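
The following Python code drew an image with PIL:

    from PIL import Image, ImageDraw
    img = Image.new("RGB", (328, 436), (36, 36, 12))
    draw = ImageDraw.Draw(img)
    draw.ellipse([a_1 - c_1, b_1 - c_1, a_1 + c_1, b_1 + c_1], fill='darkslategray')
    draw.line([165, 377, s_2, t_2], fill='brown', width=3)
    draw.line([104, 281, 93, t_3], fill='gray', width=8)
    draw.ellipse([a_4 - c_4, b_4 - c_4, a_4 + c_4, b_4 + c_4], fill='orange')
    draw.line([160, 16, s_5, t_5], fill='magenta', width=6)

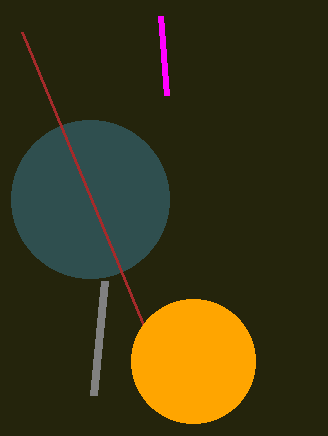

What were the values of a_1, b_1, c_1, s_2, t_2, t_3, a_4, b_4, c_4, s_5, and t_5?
a_1 = 90
b_1 = 199
c_1 = 79
s_2 = 22
t_2 = 32
t_3 = 395
a_4 = 193
b_4 = 361
c_4 = 62
s_5 = 166
t_5 = 95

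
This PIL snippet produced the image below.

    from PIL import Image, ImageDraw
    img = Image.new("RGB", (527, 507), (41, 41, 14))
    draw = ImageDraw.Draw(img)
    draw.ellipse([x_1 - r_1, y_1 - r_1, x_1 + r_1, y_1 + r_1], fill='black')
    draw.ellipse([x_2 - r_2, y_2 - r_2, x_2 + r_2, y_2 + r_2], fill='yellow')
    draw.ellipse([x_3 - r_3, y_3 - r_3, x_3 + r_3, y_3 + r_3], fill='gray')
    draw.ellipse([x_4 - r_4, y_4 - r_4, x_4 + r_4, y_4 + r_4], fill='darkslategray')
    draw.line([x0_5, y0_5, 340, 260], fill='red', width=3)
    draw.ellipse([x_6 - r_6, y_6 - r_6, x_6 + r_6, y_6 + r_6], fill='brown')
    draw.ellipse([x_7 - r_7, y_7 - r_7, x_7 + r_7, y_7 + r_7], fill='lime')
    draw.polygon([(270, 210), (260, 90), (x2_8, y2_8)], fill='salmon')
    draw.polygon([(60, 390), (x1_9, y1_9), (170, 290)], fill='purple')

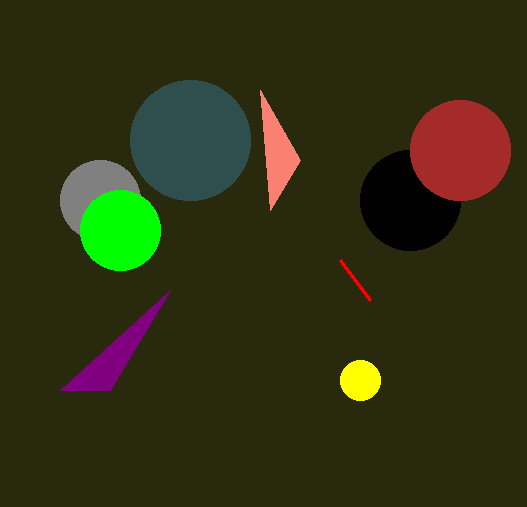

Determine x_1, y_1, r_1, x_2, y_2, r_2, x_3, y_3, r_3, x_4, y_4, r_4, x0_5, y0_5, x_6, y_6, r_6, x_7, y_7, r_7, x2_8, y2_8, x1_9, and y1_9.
x_1 = 410
y_1 = 200
r_1 = 50
x_2 = 360
y_2 = 380
r_2 = 20
x_3 = 100
y_3 = 200
r_3 = 40
x_4 = 190
y_4 = 140
r_4 = 60
x0_5 = 370
y0_5 = 300
x_6 = 460
y_6 = 150
r_6 = 50
x_7 = 120
y_7 = 230
r_7 = 40
x2_8 = 300
y2_8 = 160
x1_9 = 110
y1_9 = 390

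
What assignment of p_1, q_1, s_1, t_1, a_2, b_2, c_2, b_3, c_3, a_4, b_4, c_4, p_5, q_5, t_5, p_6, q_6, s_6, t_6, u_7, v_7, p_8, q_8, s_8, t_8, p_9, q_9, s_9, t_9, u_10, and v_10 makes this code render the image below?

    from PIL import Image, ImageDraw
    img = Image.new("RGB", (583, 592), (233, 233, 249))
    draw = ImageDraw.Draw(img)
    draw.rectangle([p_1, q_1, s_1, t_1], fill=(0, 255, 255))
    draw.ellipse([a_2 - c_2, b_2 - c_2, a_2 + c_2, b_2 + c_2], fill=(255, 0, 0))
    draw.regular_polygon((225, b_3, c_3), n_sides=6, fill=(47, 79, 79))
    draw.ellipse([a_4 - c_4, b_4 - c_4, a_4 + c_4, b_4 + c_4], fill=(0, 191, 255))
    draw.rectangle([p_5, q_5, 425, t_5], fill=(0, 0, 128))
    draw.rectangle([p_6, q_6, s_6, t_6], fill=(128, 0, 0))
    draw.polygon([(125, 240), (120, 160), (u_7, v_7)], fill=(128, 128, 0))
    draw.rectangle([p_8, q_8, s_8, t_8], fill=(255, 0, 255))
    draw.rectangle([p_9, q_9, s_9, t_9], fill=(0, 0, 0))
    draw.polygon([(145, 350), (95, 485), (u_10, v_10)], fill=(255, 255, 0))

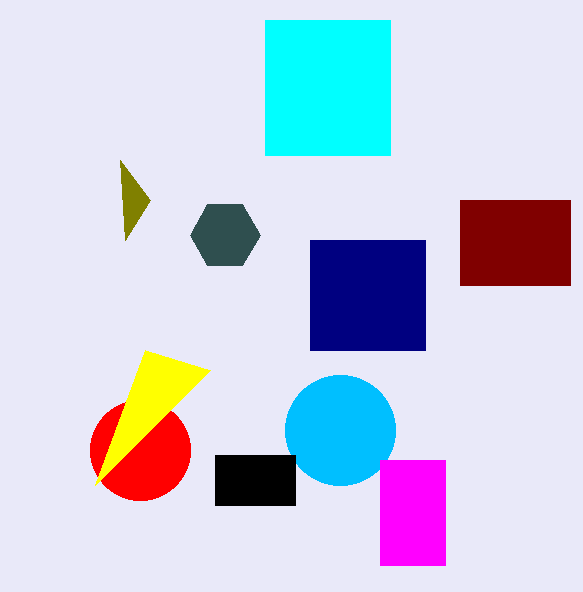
p_1 = 265, q_1 = 20, s_1 = 390, t_1 = 155, a_2 = 140, b_2 = 450, c_2 = 50, b_3 = 235, c_3 = 35, a_4 = 340, b_4 = 430, c_4 = 55, p_5 = 310, q_5 = 240, t_5 = 350, p_6 = 460, q_6 = 200, s_6 = 570, t_6 = 285, u_7 = 150, v_7 = 200, p_8 = 380, q_8 = 460, s_8 = 445, t_8 = 565, p_9 = 215, q_9 = 455, s_9 = 295, t_9 = 505, u_10 = 210, v_10 = 370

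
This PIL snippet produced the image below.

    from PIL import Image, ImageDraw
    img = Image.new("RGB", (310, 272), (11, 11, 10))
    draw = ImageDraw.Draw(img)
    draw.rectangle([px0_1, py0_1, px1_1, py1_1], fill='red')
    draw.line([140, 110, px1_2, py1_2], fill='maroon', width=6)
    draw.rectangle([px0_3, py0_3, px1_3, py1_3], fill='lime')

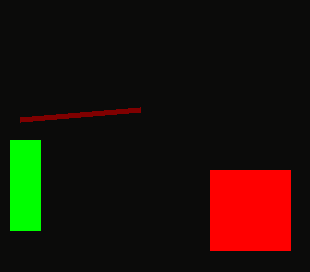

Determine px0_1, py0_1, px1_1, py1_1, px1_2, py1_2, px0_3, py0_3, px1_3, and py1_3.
px0_1 = 210
py0_1 = 170
px1_1 = 290
py1_1 = 250
px1_2 = 20
py1_2 = 120
px0_3 = 10
py0_3 = 140
px1_3 = 40
py1_3 = 230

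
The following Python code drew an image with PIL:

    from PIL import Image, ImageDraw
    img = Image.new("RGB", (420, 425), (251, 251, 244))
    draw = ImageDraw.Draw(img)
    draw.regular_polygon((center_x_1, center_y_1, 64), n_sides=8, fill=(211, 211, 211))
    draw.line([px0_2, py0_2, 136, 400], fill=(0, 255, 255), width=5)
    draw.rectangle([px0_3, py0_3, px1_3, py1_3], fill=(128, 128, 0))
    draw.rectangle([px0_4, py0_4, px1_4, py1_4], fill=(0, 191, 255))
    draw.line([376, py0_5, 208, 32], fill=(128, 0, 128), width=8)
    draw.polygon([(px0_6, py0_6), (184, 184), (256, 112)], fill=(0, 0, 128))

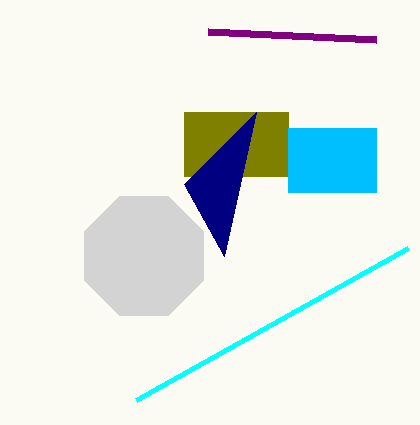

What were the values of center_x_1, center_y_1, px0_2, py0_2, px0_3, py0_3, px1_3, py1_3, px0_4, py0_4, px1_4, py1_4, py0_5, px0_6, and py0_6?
center_x_1 = 144
center_y_1 = 256
px0_2 = 408
py0_2 = 248
px0_3 = 184
py0_3 = 112
px1_3 = 288
py1_3 = 176
px0_4 = 288
py0_4 = 128
px1_4 = 376
py1_4 = 192
py0_5 = 40
px0_6 = 224
py0_6 = 256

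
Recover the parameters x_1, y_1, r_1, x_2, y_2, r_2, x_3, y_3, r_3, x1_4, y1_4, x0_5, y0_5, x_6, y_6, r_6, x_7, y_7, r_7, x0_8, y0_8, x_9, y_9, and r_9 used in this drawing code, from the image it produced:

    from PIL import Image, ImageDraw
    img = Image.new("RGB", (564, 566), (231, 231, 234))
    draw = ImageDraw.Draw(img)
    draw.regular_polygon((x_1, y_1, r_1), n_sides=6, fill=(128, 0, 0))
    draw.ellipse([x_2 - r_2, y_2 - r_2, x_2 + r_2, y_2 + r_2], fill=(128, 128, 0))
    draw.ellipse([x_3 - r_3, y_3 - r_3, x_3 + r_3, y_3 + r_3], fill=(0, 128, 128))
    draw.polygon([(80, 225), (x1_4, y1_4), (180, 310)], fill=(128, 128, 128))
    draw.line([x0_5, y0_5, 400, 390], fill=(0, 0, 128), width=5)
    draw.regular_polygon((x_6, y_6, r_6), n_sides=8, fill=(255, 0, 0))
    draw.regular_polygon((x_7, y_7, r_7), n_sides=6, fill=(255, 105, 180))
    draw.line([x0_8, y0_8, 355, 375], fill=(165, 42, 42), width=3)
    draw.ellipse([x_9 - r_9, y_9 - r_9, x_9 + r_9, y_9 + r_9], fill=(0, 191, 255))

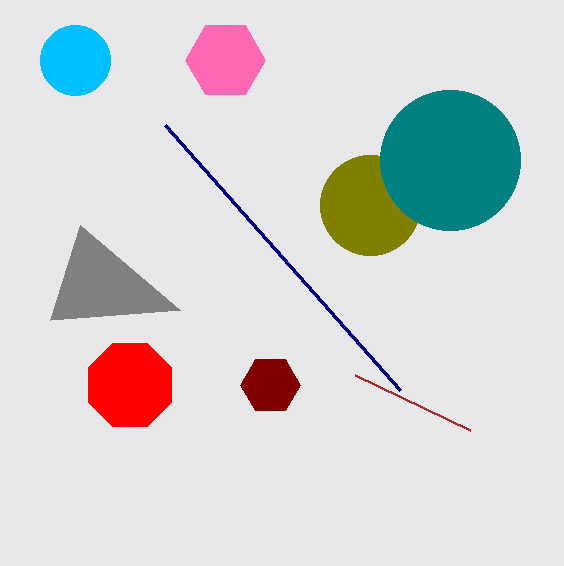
x_1 = 270
y_1 = 385
r_1 = 30
x_2 = 370
y_2 = 205
r_2 = 50
x_3 = 450
y_3 = 160
r_3 = 70
x1_4 = 50
y1_4 = 320
x0_5 = 165
y0_5 = 125
x_6 = 130
y_6 = 385
r_6 = 45
x_7 = 225
y_7 = 60
r_7 = 40
x0_8 = 470
y0_8 = 430
x_9 = 75
y_9 = 60
r_9 = 35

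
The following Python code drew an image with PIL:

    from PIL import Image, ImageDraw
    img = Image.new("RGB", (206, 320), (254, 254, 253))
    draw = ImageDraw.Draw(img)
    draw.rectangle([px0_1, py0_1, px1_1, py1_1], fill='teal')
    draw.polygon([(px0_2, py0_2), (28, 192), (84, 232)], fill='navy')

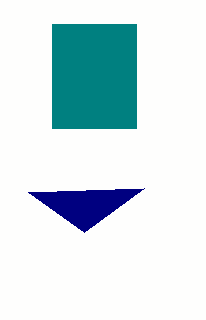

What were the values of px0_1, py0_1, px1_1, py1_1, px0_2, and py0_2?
px0_1 = 52; py0_1 = 24; px1_1 = 136; py1_1 = 128; px0_2 = 144; py0_2 = 188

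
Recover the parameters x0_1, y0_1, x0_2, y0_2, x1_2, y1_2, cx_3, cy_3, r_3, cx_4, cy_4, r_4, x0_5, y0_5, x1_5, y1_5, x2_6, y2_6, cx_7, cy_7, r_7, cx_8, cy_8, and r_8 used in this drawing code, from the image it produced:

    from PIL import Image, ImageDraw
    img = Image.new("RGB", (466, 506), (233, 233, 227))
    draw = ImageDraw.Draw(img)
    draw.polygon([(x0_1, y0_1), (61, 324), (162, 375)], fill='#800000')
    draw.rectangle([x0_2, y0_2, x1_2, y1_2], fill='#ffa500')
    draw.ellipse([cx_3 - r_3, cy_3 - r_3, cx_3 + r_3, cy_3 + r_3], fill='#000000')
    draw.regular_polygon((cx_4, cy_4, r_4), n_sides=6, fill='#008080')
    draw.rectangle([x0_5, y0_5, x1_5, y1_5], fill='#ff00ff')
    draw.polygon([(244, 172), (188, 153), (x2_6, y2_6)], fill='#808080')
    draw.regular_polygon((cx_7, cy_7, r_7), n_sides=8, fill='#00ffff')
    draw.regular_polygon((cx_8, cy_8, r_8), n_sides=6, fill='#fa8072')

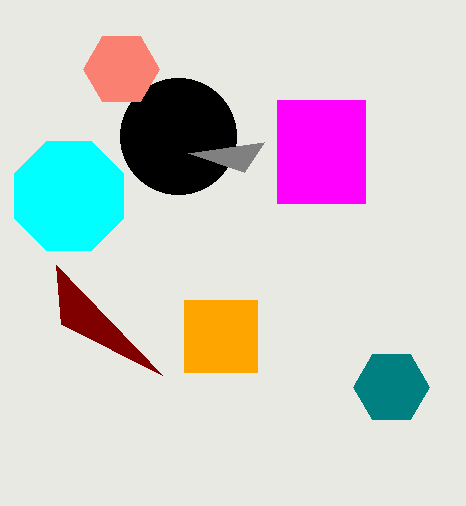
x0_1 = 56; y0_1 = 265; x0_2 = 184; y0_2 = 300; x1_2 = 257; y1_2 = 372; cx_3 = 178; cy_3 = 136; r_3 = 58; cx_4 = 391; cy_4 = 387; r_4 = 38; x0_5 = 277; y0_5 = 100; x1_5 = 365; y1_5 = 203; x2_6 = 264; y2_6 = 142; cx_7 = 69; cy_7 = 196; r_7 = 59; cx_8 = 121; cy_8 = 69; r_8 = 38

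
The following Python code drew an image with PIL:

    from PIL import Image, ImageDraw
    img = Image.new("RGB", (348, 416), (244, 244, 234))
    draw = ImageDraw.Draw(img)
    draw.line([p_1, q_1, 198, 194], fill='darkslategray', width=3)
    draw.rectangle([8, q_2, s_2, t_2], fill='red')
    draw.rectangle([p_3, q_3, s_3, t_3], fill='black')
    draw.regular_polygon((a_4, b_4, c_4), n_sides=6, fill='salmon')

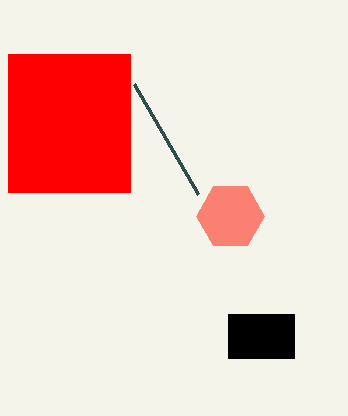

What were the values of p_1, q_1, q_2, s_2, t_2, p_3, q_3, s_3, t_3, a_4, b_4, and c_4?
p_1 = 134
q_1 = 84
q_2 = 54
s_2 = 130
t_2 = 192
p_3 = 228
q_3 = 314
s_3 = 294
t_3 = 358
a_4 = 230
b_4 = 216
c_4 = 34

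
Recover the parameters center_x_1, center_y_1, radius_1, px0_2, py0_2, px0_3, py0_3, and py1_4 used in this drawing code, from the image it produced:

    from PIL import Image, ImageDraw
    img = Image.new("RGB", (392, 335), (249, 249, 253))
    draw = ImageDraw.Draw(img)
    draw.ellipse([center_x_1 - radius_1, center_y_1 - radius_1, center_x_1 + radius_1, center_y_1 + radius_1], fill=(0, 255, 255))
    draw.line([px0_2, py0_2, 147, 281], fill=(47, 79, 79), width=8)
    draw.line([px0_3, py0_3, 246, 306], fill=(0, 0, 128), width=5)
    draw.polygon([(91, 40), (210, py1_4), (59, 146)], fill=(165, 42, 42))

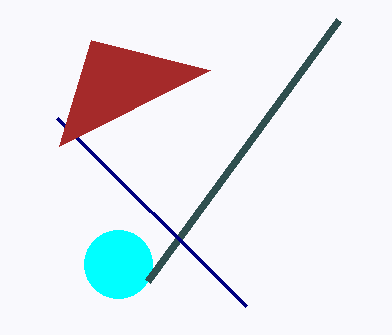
center_x_1 = 118; center_y_1 = 264; radius_1 = 34; px0_2 = 338; py0_2 = 20; px0_3 = 57; py0_3 = 118; py1_4 = 70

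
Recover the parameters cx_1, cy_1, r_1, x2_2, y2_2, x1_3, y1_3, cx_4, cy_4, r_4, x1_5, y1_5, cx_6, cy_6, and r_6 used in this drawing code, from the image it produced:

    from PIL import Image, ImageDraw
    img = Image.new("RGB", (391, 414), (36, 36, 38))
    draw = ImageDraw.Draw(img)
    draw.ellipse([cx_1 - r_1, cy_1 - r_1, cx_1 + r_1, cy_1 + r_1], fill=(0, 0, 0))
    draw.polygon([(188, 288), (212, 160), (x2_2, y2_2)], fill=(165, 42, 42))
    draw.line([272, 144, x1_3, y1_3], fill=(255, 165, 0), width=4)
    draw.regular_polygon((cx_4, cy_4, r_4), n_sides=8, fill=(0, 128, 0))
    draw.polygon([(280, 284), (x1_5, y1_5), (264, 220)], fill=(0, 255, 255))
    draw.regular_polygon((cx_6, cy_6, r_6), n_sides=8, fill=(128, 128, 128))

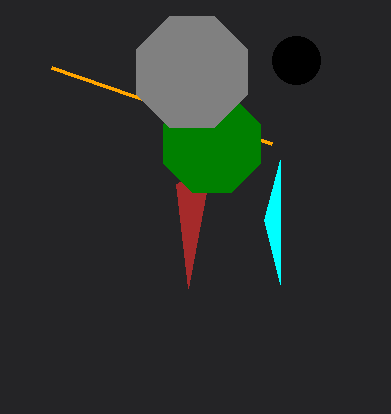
cx_1 = 296
cy_1 = 60
r_1 = 24
x2_2 = 176
y2_2 = 184
x1_3 = 52
y1_3 = 68
cx_4 = 212
cy_4 = 144
r_4 = 52
x1_5 = 280
y1_5 = 160
cx_6 = 192
cy_6 = 72
r_6 = 60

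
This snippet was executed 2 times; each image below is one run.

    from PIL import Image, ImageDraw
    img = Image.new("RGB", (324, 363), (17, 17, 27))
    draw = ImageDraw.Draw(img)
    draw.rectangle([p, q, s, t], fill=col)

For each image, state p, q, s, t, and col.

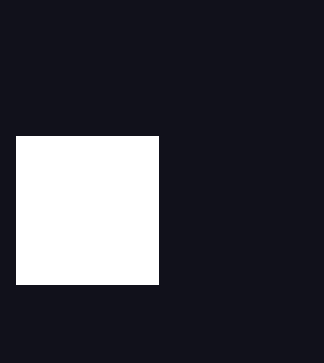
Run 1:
p = 16, q = 136, s = 158, t = 284, col = 'white'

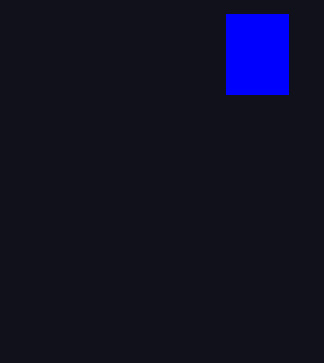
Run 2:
p = 226, q = 14, s = 288, t = 94, col = 'blue'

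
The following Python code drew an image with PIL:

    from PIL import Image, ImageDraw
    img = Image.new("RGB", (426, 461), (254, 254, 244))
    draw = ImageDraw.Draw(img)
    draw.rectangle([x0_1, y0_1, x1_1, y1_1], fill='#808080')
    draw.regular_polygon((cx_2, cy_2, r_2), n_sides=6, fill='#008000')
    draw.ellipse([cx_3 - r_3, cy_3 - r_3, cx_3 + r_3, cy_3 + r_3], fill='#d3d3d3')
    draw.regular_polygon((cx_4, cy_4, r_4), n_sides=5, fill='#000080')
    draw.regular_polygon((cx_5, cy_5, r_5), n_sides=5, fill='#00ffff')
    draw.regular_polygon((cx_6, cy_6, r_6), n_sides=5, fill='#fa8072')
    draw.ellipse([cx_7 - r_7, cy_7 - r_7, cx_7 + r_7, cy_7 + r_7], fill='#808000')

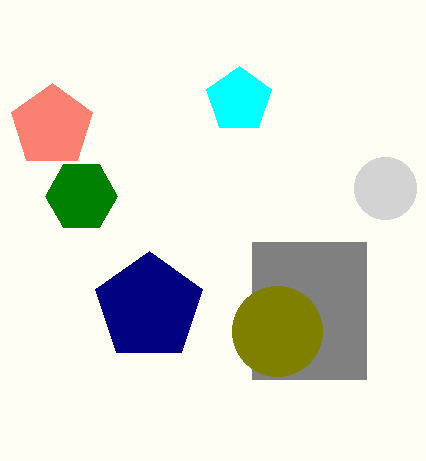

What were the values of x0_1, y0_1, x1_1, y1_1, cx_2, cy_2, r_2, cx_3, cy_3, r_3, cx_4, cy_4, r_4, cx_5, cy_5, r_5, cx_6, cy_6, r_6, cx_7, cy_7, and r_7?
x0_1 = 252
y0_1 = 242
x1_1 = 366
y1_1 = 379
cx_2 = 81
cy_2 = 196
r_2 = 36
cx_3 = 385
cy_3 = 188
r_3 = 31
cx_4 = 149
cy_4 = 307
r_4 = 56
cx_5 = 239
cy_5 = 100
r_5 = 34
cx_6 = 52
cy_6 = 126
r_6 = 43
cx_7 = 277
cy_7 = 331
r_7 = 45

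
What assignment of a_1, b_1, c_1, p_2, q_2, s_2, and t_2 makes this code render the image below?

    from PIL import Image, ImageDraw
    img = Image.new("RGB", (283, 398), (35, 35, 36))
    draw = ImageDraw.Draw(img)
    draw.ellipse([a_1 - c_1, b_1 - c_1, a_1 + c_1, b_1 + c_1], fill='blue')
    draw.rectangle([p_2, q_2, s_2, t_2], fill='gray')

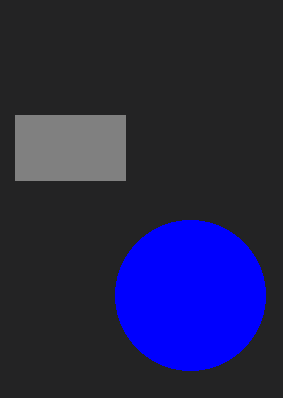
a_1 = 190
b_1 = 295
c_1 = 75
p_2 = 15
q_2 = 115
s_2 = 125
t_2 = 180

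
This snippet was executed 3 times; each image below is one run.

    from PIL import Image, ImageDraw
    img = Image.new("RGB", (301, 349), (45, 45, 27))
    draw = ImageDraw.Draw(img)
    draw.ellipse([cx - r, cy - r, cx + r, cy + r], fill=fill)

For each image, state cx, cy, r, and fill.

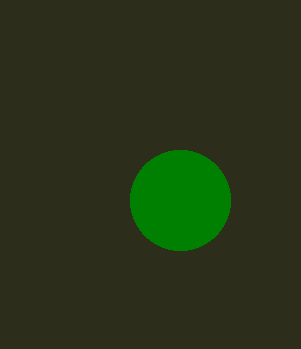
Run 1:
cx = 180; cy = 200; r = 50; fill = 'green'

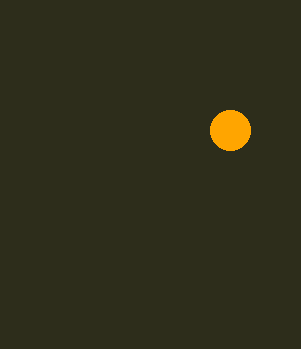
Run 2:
cx = 230, cy = 130, r = 20, fill = 'orange'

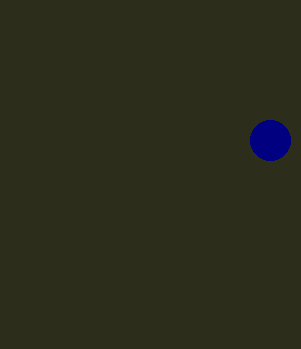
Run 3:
cx = 270
cy = 140
r = 20
fill = 'navy'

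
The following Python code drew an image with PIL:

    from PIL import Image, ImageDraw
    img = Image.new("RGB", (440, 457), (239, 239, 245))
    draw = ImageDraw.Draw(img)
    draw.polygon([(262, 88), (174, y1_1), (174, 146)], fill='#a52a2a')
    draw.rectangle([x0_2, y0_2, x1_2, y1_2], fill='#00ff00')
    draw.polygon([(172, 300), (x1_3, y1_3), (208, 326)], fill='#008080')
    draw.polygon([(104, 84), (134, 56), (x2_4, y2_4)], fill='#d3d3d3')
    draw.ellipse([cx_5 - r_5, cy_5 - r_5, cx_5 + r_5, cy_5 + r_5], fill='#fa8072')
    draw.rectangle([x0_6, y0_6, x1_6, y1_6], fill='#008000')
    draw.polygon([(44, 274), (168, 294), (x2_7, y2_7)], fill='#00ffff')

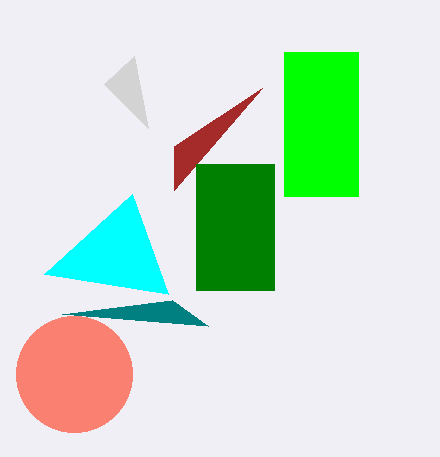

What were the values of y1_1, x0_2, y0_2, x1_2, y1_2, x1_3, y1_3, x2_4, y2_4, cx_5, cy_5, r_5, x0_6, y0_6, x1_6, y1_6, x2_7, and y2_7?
y1_1 = 190; x0_2 = 284; y0_2 = 52; x1_2 = 358; y1_2 = 196; x1_3 = 62; y1_3 = 314; x2_4 = 148; y2_4 = 128; cx_5 = 74; cy_5 = 374; r_5 = 58; x0_6 = 196; y0_6 = 164; x1_6 = 274; y1_6 = 290; x2_7 = 132; y2_7 = 194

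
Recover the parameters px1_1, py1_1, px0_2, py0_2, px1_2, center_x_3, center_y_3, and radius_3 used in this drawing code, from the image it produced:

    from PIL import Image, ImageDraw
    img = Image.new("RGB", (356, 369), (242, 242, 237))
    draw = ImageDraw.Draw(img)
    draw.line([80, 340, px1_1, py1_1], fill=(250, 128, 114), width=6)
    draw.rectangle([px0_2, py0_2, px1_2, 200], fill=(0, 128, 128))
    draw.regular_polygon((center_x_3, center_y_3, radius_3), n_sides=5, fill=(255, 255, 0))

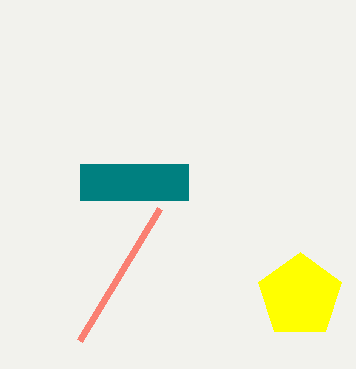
px1_1 = 160
py1_1 = 208
px0_2 = 80
py0_2 = 164
px1_2 = 188
center_x_3 = 300
center_y_3 = 296
radius_3 = 44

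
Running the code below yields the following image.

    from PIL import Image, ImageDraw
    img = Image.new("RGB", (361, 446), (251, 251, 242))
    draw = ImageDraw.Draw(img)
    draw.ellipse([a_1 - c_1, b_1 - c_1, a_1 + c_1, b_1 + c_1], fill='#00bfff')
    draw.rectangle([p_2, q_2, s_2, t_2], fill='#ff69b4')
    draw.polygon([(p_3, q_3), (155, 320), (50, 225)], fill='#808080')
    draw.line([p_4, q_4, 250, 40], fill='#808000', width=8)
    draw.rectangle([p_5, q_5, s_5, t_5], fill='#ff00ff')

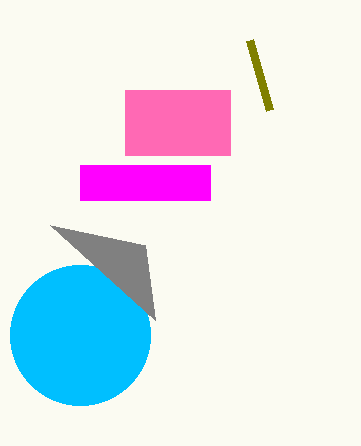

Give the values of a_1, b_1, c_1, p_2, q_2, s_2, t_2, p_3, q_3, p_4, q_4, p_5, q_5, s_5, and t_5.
a_1 = 80, b_1 = 335, c_1 = 70, p_2 = 125, q_2 = 90, s_2 = 230, t_2 = 155, p_3 = 145, q_3 = 245, p_4 = 270, q_4 = 110, p_5 = 80, q_5 = 165, s_5 = 210, t_5 = 200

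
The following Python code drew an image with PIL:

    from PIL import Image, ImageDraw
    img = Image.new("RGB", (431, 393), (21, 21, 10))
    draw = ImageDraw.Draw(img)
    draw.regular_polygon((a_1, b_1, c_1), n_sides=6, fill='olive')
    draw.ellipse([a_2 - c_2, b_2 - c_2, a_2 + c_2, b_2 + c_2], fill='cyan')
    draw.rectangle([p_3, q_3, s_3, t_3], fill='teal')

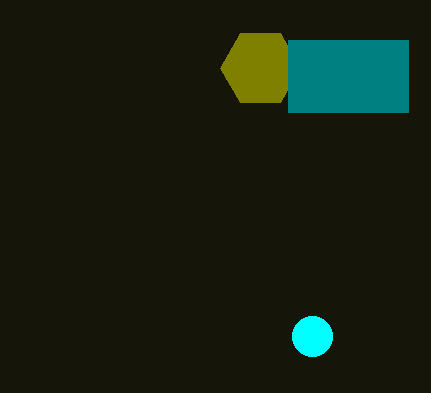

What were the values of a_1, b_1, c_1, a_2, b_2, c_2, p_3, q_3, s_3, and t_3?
a_1 = 260
b_1 = 68
c_1 = 40
a_2 = 312
b_2 = 336
c_2 = 20
p_3 = 288
q_3 = 40
s_3 = 408
t_3 = 112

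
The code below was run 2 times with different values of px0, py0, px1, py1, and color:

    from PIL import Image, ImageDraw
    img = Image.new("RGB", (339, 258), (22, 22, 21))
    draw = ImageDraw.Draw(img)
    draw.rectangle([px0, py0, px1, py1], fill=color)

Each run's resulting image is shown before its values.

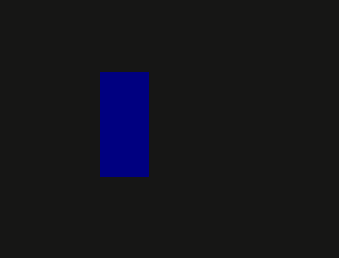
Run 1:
px0 = 100; py0 = 72; px1 = 148; py1 = 176; color = 'navy'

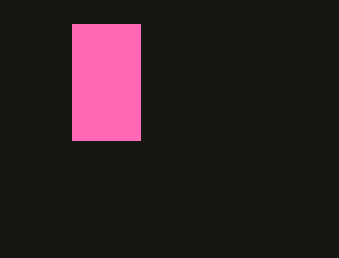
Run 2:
px0 = 72
py0 = 24
px1 = 140
py1 = 140
color = 'hotpink'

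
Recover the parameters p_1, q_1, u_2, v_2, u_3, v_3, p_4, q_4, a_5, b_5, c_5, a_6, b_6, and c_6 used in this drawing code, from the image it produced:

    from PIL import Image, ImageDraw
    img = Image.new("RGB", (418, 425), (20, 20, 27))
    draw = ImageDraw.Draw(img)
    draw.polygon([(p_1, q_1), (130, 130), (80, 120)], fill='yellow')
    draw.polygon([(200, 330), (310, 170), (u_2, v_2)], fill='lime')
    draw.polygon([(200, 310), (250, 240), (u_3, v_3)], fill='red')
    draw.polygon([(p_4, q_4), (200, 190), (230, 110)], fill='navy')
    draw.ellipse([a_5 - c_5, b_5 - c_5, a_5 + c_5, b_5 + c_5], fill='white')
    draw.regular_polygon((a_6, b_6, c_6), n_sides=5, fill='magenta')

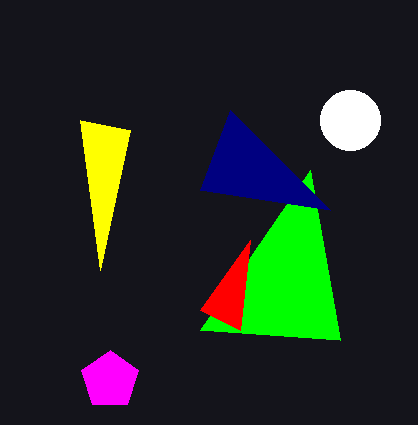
p_1 = 100, q_1 = 270, u_2 = 340, v_2 = 340, u_3 = 240, v_3 = 330, p_4 = 330, q_4 = 210, a_5 = 350, b_5 = 120, c_5 = 30, a_6 = 110, b_6 = 380, c_6 = 30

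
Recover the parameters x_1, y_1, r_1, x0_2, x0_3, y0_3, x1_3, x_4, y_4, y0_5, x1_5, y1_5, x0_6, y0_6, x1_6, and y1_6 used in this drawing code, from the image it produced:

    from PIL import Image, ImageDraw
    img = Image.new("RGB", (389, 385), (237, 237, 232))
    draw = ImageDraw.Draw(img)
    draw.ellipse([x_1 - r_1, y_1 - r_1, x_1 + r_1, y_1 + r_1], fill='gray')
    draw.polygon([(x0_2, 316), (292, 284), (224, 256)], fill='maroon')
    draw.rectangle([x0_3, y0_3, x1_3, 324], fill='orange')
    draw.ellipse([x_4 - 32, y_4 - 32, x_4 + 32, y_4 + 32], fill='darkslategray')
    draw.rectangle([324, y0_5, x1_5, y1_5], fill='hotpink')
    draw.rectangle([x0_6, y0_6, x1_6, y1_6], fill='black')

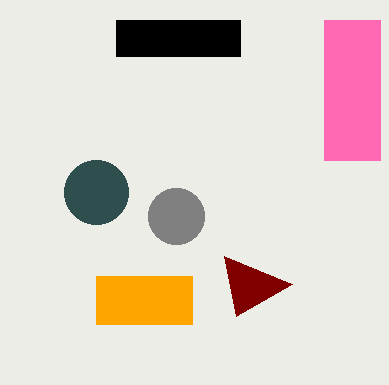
x_1 = 176, y_1 = 216, r_1 = 28, x0_2 = 236, x0_3 = 96, y0_3 = 276, x1_3 = 192, x_4 = 96, y_4 = 192, y0_5 = 20, x1_5 = 380, y1_5 = 160, x0_6 = 116, y0_6 = 20, x1_6 = 240, y1_6 = 56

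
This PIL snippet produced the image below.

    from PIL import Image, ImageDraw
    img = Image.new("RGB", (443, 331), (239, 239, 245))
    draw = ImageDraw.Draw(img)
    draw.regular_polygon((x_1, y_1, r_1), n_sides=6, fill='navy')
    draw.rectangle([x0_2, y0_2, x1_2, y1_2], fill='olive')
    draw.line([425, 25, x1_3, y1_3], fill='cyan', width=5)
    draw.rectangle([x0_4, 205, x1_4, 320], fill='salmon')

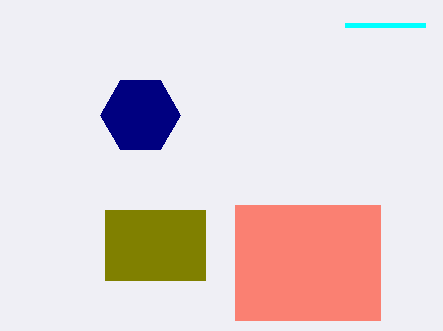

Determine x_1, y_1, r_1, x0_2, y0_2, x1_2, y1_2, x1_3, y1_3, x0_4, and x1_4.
x_1 = 140; y_1 = 115; r_1 = 40; x0_2 = 105; y0_2 = 210; x1_2 = 205; y1_2 = 280; x1_3 = 345; y1_3 = 25; x0_4 = 235; x1_4 = 380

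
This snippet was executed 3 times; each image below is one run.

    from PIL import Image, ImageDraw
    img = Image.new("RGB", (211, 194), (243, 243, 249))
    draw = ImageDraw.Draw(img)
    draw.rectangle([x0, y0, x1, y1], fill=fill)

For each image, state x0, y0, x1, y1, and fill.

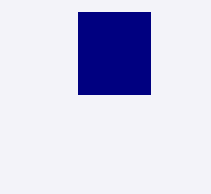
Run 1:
x0 = 78, y0 = 12, x1 = 150, y1 = 94, fill = 'navy'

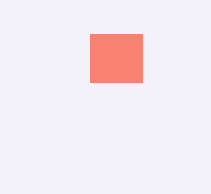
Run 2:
x0 = 90, y0 = 34, x1 = 142, y1 = 82, fill = 'salmon'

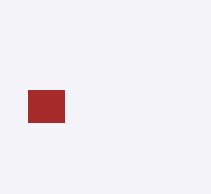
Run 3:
x0 = 28
y0 = 90
x1 = 64
y1 = 122
fill = 'brown'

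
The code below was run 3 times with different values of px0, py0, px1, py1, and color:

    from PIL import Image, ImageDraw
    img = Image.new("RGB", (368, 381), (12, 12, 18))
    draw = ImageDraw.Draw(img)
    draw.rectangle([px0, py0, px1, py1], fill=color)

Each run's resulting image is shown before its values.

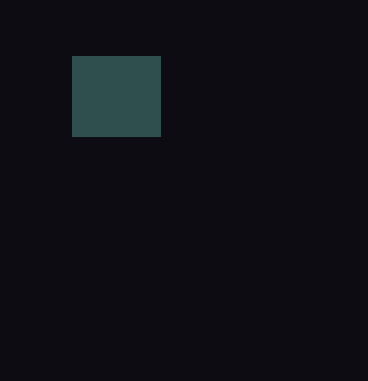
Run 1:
px0 = 72, py0 = 56, px1 = 160, py1 = 136, color = 'darkslategray'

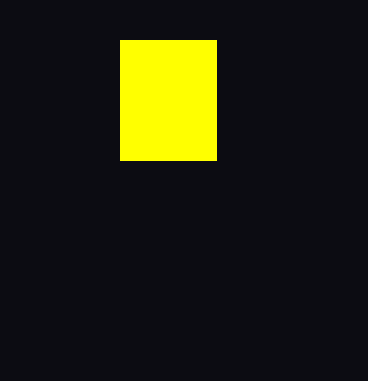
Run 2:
px0 = 120
py0 = 40
px1 = 216
py1 = 160
color = 'yellow'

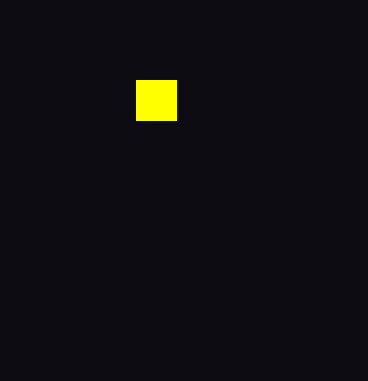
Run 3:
px0 = 136
py0 = 80
px1 = 176
py1 = 120
color = 'yellow'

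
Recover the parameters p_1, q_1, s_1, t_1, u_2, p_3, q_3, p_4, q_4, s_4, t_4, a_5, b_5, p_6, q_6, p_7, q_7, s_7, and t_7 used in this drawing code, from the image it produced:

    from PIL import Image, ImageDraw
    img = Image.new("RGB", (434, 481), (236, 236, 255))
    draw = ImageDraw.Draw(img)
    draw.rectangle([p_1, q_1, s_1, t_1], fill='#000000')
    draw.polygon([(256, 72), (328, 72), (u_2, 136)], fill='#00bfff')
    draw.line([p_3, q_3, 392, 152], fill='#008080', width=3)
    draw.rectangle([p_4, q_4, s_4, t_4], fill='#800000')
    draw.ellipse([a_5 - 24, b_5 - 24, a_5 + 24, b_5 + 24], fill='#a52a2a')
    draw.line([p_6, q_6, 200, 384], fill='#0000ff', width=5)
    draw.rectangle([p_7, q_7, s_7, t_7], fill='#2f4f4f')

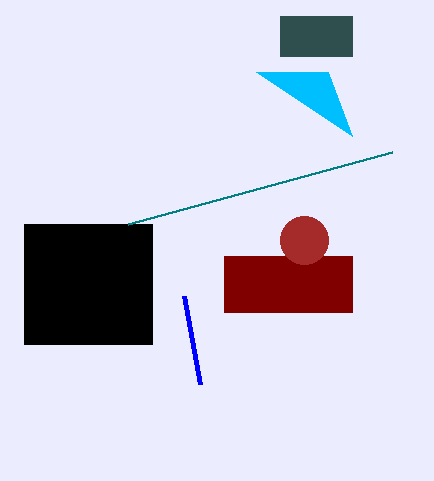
p_1 = 24, q_1 = 224, s_1 = 152, t_1 = 344, u_2 = 352, p_3 = 128, q_3 = 224, p_4 = 224, q_4 = 256, s_4 = 352, t_4 = 312, a_5 = 304, b_5 = 240, p_6 = 184, q_6 = 296, p_7 = 280, q_7 = 16, s_7 = 352, t_7 = 56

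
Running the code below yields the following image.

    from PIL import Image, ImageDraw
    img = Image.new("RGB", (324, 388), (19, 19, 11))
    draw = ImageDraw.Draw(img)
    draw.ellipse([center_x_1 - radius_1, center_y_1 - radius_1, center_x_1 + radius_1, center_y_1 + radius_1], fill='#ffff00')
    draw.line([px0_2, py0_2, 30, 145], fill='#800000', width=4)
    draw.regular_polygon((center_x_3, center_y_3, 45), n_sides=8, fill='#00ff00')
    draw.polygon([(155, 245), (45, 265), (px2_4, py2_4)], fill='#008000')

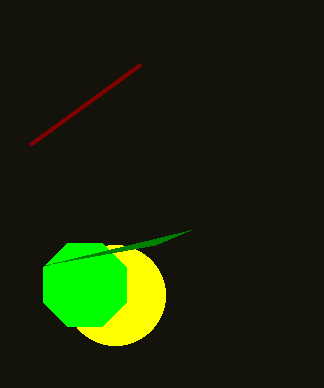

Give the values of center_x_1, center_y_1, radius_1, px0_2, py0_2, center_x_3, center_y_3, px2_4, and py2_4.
center_x_1 = 115, center_y_1 = 295, radius_1 = 50, px0_2 = 140, py0_2 = 65, center_x_3 = 85, center_y_3 = 285, px2_4 = 190, py2_4 = 230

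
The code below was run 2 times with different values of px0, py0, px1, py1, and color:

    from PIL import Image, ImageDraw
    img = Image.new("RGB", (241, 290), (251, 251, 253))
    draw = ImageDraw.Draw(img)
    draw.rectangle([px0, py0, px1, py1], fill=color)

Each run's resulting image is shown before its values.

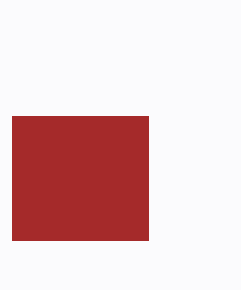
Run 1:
px0 = 12; py0 = 116; px1 = 148; py1 = 240; color = 'brown'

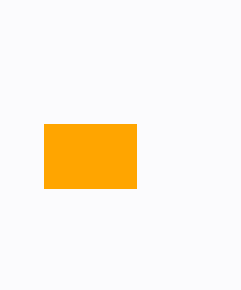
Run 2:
px0 = 44; py0 = 124; px1 = 136; py1 = 188; color = 'orange'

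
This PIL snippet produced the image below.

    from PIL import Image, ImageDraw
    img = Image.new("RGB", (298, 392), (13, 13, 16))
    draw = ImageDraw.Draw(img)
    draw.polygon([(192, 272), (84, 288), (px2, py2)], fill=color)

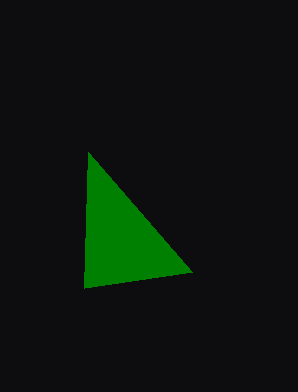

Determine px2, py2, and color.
px2 = 88
py2 = 152
color = 'green'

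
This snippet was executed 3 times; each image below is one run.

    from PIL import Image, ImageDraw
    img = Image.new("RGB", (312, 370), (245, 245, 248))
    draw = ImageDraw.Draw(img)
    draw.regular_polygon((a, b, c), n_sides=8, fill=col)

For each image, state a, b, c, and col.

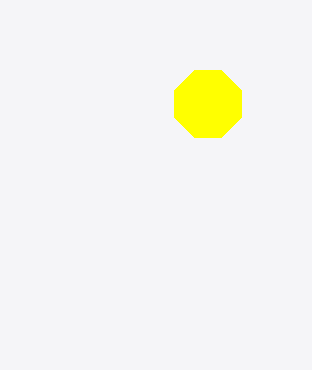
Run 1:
a = 208; b = 104; c = 36; col = 'yellow'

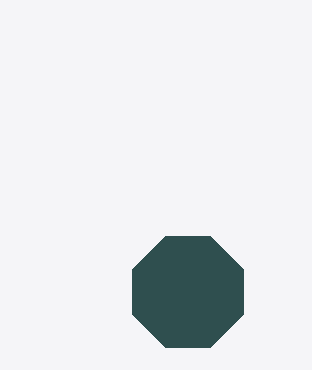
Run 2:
a = 188; b = 292; c = 60; col = 'darkslategray'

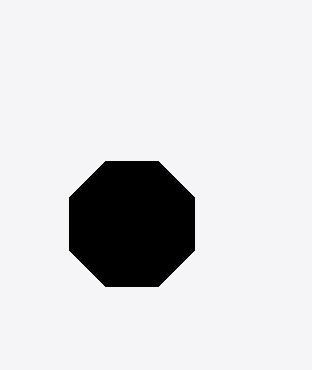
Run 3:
a = 132, b = 224, c = 68, col = 'black'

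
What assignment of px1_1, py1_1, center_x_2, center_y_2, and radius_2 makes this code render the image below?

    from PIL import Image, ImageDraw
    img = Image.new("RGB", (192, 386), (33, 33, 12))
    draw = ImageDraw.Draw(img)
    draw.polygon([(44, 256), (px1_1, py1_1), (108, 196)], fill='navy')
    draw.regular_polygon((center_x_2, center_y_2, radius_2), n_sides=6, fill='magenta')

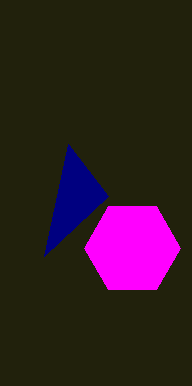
px1_1 = 68; py1_1 = 144; center_x_2 = 132; center_y_2 = 248; radius_2 = 48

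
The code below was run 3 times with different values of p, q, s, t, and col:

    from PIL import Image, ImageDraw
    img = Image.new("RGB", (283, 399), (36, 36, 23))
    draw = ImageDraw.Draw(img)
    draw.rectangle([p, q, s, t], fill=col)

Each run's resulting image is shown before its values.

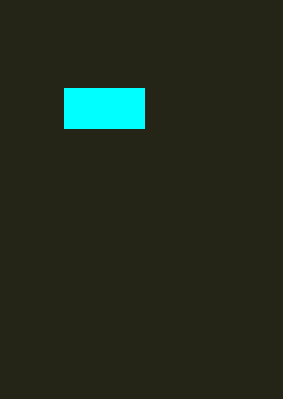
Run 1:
p = 64; q = 88; s = 144; t = 128; col = 'cyan'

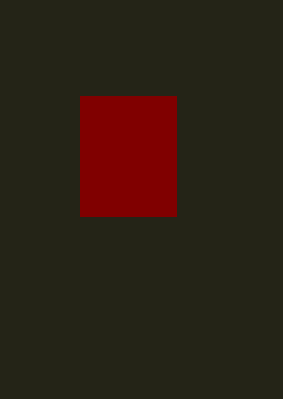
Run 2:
p = 80; q = 96; s = 176; t = 216; col = 'maroon'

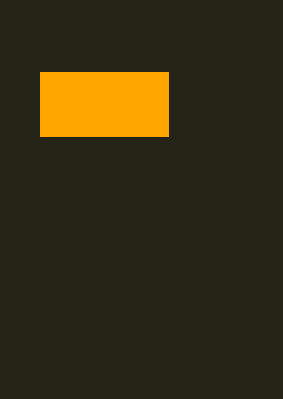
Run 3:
p = 40
q = 72
s = 168
t = 136
col = 'orange'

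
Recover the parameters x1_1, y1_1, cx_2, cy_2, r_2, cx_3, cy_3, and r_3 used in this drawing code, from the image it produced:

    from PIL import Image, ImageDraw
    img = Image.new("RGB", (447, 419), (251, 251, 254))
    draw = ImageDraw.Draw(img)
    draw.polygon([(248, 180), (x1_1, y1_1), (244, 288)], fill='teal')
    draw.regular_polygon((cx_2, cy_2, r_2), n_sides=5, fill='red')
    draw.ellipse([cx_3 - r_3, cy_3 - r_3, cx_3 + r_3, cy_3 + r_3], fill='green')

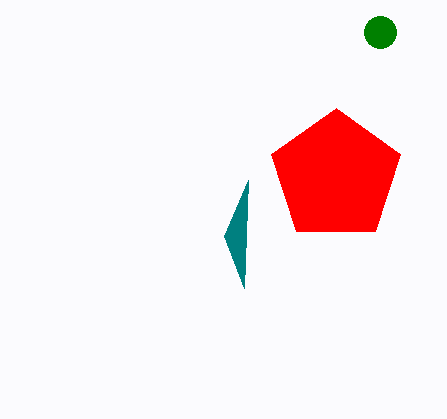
x1_1 = 224
y1_1 = 236
cx_2 = 336
cy_2 = 176
r_2 = 68
cx_3 = 380
cy_3 = 32
r_3 = 16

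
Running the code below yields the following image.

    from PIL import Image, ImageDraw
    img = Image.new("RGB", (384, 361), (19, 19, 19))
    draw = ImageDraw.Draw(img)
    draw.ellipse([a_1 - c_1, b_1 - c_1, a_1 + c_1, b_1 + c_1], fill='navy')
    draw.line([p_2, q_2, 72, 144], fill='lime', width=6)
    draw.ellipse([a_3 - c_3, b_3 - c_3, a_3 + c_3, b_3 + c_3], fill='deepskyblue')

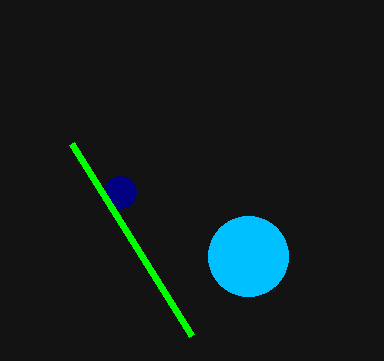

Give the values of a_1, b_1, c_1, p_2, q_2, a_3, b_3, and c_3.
a_1 = 120; b_1 = 192; c_1 = 16; p_2 = 192; q_2 = 336; a_3 = 248; b_3 = 256; c_3 = 40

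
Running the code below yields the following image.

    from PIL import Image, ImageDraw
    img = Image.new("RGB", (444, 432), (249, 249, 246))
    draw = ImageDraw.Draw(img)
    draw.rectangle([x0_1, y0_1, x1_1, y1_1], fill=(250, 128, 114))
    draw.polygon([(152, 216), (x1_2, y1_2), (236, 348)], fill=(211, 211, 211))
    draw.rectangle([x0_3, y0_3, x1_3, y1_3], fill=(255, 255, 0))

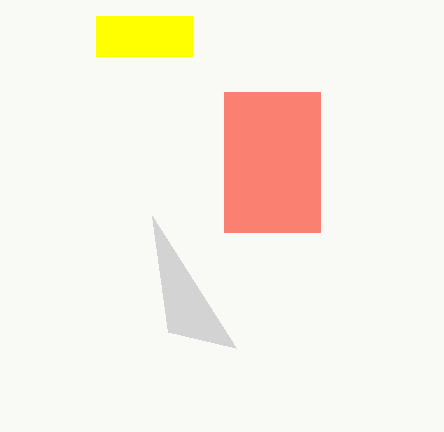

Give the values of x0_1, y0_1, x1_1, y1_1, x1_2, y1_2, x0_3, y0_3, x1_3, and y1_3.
x0_1 = 224, y0_1 = 92, x1_1 = 320, y1_1 = 232, x1_2 = 168, y1_2 = 332, x0_3 = 96, y0_3 = 16, x1_3 = 192, y1_3 = 56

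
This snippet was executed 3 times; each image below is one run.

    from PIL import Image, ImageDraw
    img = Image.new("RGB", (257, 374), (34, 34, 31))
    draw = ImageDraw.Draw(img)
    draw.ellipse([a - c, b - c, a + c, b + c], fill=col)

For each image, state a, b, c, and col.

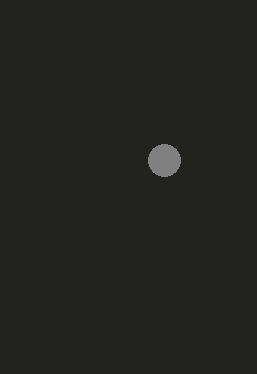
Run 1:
a = 164, b = 160, c = 16, col = 'gray'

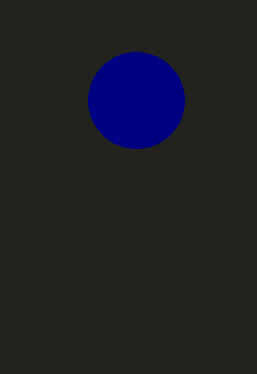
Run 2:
a = 136, b = 100, c = 48, col = 'navy'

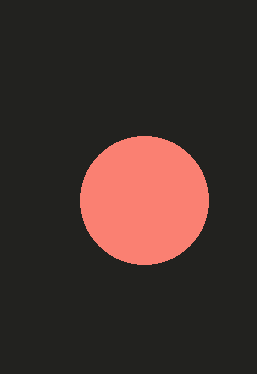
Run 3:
a = 144; b = 200; c = 64; col = 'salmon'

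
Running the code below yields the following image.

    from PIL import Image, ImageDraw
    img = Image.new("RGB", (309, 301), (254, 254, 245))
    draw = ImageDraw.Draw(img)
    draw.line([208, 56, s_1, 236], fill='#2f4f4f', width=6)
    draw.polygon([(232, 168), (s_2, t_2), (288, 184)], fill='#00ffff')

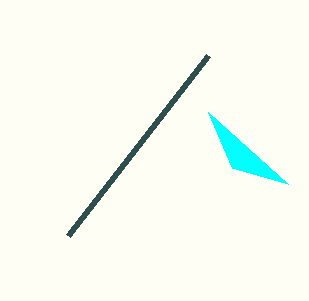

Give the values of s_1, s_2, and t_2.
s_1 = 68, s_2 = 208, t_2 = 112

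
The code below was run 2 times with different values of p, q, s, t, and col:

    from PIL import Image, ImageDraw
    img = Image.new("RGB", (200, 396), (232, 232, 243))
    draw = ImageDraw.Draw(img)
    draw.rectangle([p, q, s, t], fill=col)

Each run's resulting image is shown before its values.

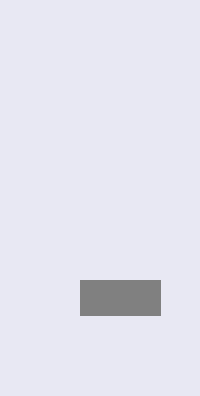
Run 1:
p = 80; q = 280; s = 160; t = 315; col = 'gray'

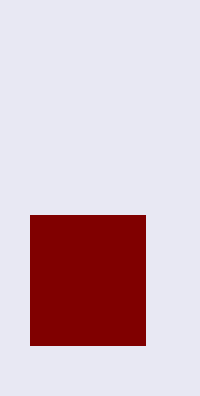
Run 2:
p = 30
q = 215
s = 145
t = 345
col = 'maroon'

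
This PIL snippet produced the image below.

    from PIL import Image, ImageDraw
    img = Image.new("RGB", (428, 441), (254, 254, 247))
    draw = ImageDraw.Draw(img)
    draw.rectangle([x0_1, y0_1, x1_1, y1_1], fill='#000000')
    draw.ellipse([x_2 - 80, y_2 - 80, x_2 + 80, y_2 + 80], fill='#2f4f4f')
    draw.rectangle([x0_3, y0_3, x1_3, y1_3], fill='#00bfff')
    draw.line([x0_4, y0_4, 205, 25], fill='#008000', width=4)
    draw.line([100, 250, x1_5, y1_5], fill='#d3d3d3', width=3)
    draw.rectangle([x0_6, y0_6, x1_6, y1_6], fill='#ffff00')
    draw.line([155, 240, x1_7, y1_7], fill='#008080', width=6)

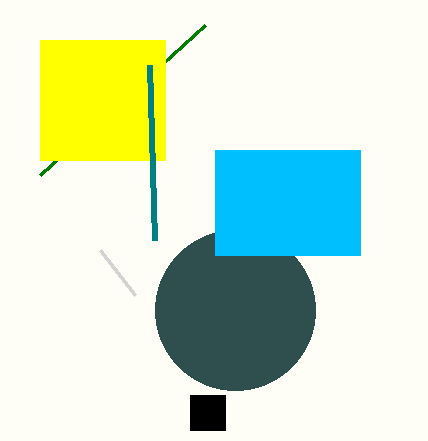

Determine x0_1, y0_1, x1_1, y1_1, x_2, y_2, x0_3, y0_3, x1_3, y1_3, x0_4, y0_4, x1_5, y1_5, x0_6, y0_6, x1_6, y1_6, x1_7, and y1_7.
x0_1 = 190
y0_1 = 395
x1_1 = 225
y1_1 = 430
x_2 = 235
y_2 = 310
x0_3 = 215
y0_3 = 150
x1_3 = 360
y1_3 = 255
x0_4 = 40
y0_4 = 175
x1_5 = 135
y1_5 = 295
x0_6 = 40
y0_6 = 40
x1_6 = 165
y1_6 = 160
x1_7 = 150
y1_7 = 65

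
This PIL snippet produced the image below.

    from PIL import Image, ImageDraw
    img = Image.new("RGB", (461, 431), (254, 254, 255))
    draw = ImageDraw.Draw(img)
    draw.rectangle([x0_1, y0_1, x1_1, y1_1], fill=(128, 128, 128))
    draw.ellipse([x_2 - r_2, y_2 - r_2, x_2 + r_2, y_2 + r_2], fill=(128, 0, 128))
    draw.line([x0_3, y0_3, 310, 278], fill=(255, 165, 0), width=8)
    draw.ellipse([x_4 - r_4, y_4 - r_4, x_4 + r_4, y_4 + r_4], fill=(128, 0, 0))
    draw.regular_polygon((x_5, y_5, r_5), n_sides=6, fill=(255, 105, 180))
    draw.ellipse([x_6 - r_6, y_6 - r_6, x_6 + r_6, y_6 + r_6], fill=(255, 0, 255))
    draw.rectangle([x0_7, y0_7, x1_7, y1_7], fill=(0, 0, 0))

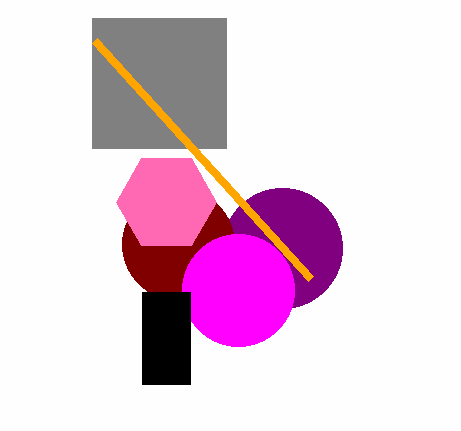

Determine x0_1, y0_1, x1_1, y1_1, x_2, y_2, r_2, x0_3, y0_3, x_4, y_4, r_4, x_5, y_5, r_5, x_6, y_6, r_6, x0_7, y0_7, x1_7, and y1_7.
x0_1 = 92, y0_1 = 18, x1_1 = 226, y1_1 = 148, x_2 = 282, y_2 = 248, r_2 = 60, x0_3 = 94, y0_3 = 40, x_4 = 178, y_4 = 244, r_4 = 56, x_5 = 166, y_5 = 202, r_5 = 50, x_6 = 238, y_6 = 290, r_6 = 56, x0_7 = 142, y0_7 = 292, x1_7 = 190, y1_7 = 384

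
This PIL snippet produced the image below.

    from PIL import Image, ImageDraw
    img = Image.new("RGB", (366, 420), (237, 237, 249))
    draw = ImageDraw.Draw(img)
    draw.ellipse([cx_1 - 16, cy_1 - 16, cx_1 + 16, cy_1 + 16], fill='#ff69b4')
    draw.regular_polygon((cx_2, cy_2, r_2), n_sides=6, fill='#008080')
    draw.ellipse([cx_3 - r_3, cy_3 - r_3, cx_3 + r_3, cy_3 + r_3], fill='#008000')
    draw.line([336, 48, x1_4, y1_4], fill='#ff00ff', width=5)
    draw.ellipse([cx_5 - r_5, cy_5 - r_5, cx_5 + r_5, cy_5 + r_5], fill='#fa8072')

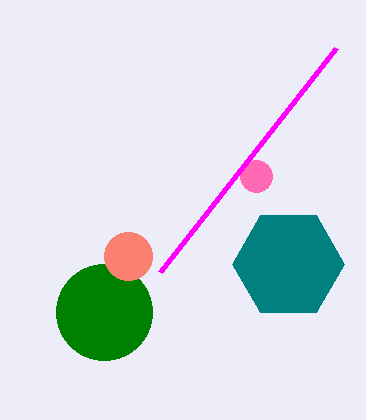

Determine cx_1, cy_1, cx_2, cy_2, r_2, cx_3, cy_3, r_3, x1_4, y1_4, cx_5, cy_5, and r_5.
cx_1 = 256; cy_1 = 176; cx_2 = 288; cy_2 = 264; r_2 = 56; cx_3 = 104; cy_3 = 312; r_3 = 48; x1_4 = 160; y1_4 = 272; cx_5 = 128; cy_5 = 256; r_5 = 24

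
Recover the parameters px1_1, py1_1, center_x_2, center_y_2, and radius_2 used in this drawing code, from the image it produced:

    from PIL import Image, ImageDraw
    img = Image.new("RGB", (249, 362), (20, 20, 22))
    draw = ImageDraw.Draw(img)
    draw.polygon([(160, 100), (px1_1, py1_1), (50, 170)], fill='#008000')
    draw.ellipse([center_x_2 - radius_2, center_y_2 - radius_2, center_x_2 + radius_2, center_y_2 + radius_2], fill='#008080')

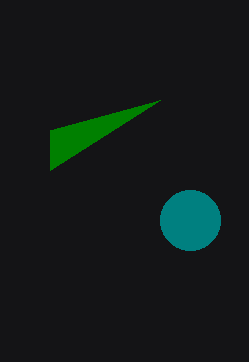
px1_1 = 50
py1_1 = 130
center_x_2 = 190
center_y_2 = 220
radius_2 = 30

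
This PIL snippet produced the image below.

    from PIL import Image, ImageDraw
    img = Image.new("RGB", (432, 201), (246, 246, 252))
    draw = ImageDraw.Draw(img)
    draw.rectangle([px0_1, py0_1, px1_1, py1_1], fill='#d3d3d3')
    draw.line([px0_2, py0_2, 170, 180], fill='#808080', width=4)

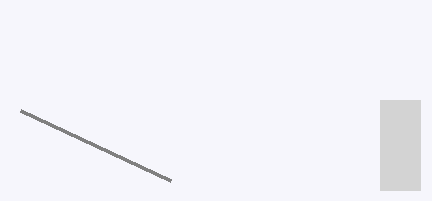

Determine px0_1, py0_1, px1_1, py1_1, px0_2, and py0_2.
px0_1 = 380, py0_1 = 100, px1_1 = 420, py1_1 = 190, px0_2 = 20, py0_2 = 110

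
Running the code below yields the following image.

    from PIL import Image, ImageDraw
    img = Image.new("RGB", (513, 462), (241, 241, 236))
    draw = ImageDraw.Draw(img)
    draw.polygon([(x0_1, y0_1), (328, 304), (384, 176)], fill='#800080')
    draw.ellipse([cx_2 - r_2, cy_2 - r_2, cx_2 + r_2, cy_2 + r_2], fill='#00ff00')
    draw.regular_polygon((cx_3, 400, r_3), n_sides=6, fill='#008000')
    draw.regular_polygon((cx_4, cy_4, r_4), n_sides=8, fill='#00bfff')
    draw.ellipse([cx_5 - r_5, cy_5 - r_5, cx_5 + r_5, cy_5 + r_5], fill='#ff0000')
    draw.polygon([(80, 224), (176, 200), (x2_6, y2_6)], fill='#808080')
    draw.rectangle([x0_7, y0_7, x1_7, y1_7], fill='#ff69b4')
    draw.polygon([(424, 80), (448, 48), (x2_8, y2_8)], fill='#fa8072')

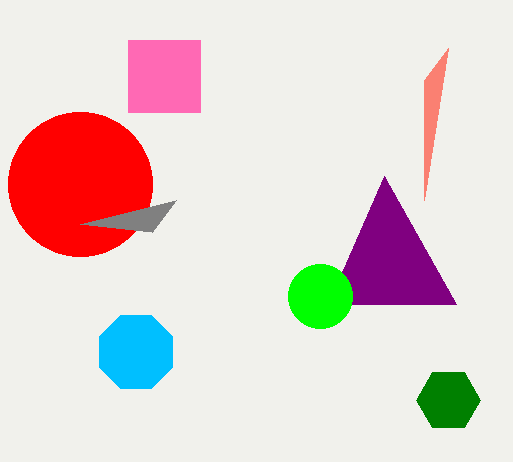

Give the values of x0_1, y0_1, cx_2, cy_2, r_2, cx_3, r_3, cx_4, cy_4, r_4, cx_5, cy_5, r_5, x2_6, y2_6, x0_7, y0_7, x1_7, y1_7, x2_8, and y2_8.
x0_1 = 456; y0_1 = 304; cx_2 = 320; cy_2 = 296; r_2 = 32; cx_3 = 448; r_3 = 32; cx_4 = 136; cy_4 = 352; r_4 = 40; cx_5 = 80; cy_5 = 184; r_5 = 72; x2_6 = 152; y2_6 = 232; x0_7 = 128; y0_7 = 40; x1_7 = 200; y1_7 = 112; x2_8 = 424; y2_8 = 200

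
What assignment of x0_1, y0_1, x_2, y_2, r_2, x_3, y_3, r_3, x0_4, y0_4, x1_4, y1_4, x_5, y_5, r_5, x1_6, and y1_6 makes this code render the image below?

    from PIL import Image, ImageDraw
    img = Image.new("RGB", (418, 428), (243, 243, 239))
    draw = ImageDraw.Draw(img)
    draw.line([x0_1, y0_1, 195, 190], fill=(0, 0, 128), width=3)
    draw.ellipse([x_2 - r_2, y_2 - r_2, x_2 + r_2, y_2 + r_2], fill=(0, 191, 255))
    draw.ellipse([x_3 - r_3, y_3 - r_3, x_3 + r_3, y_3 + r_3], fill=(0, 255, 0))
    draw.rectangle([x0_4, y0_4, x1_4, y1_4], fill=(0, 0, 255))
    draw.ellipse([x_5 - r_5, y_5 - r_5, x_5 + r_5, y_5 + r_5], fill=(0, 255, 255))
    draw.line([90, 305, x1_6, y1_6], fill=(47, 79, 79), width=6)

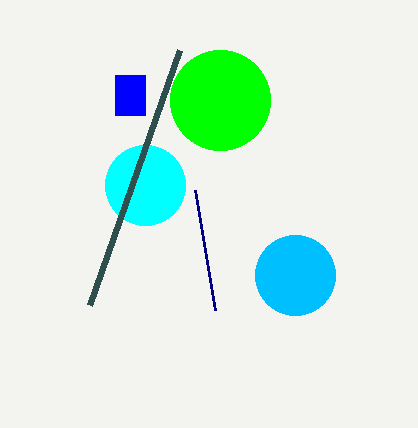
x0_1 = 215, y0_1 = 310, x_2 = 295, y_2 = 275, r_2 = 40, x_3 = 220, y_3 = 100, r_3 = 50, x0_4 = 115, y0_4 = 75, x1_4 = 145, y1_4 = 115, x_5 = 145, y_5 = 185, r_5 = 40, x1_6 = 180, y1_6 = 50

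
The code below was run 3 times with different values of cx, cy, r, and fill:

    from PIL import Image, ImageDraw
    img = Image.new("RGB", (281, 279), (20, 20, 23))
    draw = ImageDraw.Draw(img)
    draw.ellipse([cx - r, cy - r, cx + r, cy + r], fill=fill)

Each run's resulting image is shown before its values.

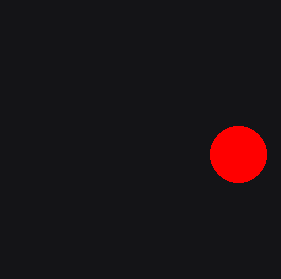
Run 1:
cx = 238
cy = 154
r = 28
fill = 'red'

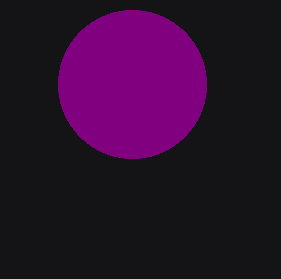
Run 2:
cx = 132
cy = 84
r = 74
fill = 'purple'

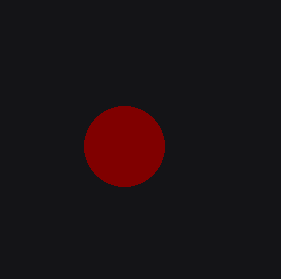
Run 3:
cx = 124
cy = 146
r = 40
fill = 'maroon'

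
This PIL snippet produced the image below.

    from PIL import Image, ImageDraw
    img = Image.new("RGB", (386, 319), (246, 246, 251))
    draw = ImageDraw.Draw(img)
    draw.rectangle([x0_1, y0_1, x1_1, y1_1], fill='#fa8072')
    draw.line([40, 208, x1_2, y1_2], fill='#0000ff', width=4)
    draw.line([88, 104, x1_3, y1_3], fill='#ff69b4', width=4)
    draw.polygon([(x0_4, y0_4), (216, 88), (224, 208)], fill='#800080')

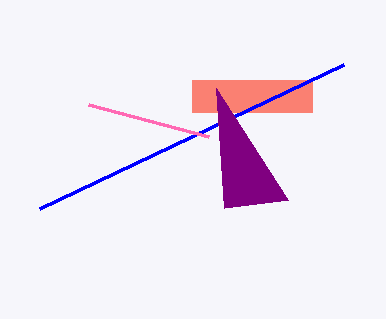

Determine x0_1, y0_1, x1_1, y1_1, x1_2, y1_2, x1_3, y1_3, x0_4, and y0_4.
x0_1 = 192, y0_1 = 80, x1_1 = 312, y1_1 = 112, x1_2 = 344, y1_2 = 64, x1_3 = 208, y1_3 = 136, x0_4 = 288, y0_4 = 200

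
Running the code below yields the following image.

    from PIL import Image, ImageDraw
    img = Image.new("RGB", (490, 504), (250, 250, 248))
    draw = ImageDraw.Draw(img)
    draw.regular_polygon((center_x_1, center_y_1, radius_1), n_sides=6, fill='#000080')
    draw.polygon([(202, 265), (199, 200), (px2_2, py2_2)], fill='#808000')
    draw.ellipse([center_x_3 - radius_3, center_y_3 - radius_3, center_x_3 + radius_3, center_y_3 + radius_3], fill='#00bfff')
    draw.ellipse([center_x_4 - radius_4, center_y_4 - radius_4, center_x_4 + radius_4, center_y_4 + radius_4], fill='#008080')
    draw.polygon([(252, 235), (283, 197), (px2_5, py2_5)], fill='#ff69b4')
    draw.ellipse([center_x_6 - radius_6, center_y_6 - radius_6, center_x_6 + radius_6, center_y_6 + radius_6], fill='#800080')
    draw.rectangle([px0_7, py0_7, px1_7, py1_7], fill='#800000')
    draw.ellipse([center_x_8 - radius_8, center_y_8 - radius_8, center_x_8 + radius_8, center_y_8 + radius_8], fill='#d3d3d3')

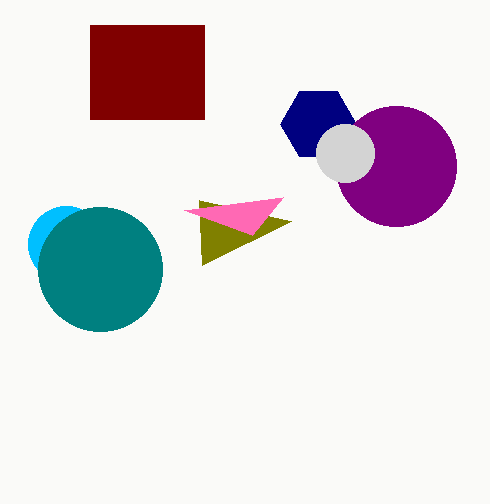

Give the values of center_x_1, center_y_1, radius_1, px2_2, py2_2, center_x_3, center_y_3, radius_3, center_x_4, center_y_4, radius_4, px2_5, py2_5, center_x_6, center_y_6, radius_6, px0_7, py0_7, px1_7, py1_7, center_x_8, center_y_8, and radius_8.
center_x_1 = 318; center_y_1 = 124; radius_1 = 38; px2_2 = 291; py2_2 = 221; center_x_3 = 66; center_y_3 = 244; radius_3 = 38; center_x_4 = 100; center_y_4 = 269; radius_4 = 62; px2_5 = 184; py2_5 = 210; center_x_6 = 396; center_y_6 = 166; radius_6 = 60; px0_7 = 90; py0_7 = 25; px1_7 = 204; py1_7 = 119; center_x_8 = 345; center_y_8 = 153; radius_8 = 29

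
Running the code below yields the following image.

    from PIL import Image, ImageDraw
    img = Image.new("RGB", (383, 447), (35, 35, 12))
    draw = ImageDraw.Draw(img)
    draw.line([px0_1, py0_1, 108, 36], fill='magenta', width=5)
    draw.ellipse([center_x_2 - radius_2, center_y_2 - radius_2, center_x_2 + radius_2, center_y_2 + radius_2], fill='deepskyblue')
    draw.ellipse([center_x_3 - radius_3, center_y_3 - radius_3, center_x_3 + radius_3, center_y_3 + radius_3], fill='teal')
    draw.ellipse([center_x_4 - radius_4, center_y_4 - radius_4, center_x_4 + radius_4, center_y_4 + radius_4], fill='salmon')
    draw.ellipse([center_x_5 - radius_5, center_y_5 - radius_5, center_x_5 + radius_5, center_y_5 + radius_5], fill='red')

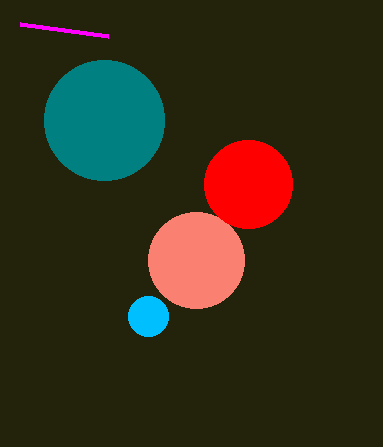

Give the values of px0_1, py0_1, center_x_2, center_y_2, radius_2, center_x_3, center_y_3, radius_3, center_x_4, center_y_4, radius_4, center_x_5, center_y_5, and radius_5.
px0_1 = 20; py0_1 = 24; center_x_2 = 148; center_y_2 = 316; radius_2 = 20; center_x_3 = 104; center_y_3 = 120; radius_3 = 60; center_x_4 = 196; center_y_4 = 260; radius_4 = 48; center_x_5 = 248; center_y_5 = 184; radius_5 = 44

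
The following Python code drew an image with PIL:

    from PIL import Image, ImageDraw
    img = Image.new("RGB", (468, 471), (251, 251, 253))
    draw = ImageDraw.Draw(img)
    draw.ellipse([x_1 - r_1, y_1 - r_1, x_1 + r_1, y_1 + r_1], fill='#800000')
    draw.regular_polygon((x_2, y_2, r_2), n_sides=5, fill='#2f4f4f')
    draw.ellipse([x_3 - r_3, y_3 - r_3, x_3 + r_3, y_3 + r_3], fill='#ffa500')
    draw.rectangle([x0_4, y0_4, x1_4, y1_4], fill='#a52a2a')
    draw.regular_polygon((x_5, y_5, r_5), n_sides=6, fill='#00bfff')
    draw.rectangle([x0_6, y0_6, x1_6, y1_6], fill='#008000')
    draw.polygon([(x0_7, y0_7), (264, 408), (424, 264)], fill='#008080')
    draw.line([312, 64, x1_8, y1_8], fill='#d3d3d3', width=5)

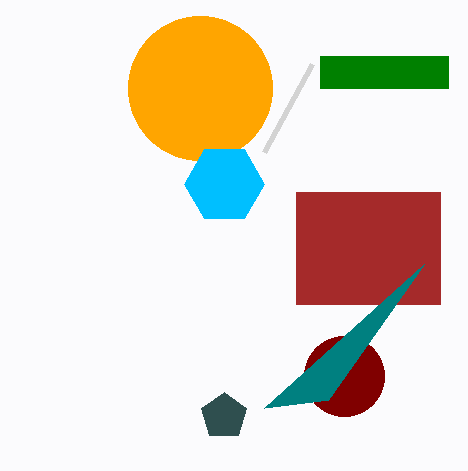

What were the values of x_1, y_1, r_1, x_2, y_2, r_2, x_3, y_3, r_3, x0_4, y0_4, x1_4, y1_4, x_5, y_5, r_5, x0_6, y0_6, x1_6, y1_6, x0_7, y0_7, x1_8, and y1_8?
x_1 = 344, y_1 = 376, r_1 = 40, x_2 = 224, y_2 = 416, r_2 = 24, x_3 = 200, y_3 = 88, r_3 = 72, x0_4 = 296, y0_4 = 192, x1_4 = 440, y1_4 = 304, x_5 = 224, y_5 = 184, r_5 = 40, x0_6 = 320, y0_6 = 56, x1_6 = 448, y1_6 = 88, x0_7 = 328, y0_7 = 400, x1_8 = 264, y1_8 = 152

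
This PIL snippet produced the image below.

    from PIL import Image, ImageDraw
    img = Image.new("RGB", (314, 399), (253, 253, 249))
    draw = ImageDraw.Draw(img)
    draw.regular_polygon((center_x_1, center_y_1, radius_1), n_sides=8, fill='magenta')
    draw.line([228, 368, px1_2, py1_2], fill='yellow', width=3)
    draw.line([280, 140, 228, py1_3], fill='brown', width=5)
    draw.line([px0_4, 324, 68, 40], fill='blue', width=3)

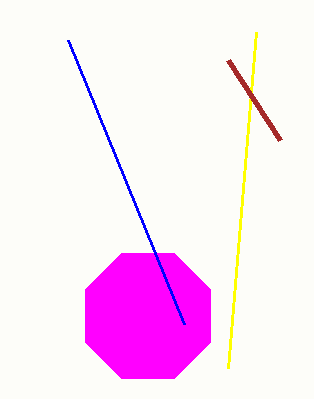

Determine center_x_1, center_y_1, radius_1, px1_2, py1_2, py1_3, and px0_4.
center_x_1 = 148
center_y_1 = 316
radius_1 = 68
px1_2 = 256
py1_2 = 32
py1_3 = 60
px0_4 = 184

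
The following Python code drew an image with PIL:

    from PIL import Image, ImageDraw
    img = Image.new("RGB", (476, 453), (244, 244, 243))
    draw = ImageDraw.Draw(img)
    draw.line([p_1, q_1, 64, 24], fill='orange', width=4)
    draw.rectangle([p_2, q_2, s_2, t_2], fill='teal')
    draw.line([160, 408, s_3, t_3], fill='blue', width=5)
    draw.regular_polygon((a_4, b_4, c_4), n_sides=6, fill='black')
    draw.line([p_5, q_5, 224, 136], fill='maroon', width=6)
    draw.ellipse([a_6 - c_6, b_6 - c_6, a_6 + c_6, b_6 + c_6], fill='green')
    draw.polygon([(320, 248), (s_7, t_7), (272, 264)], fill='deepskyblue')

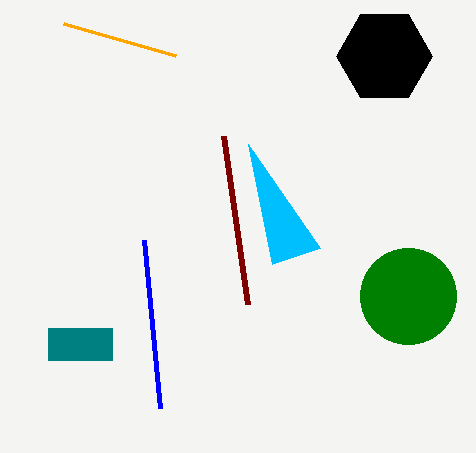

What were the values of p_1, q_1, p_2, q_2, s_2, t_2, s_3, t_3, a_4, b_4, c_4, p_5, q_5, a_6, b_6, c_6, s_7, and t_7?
p_1 = 176; q_1 = 56; p_2 = 48; q_2 = 328; s_2 = 112; t_2 = 360; s_3 = 144; t_3 = 240; a_4 = 384; b_4 = 56; c_4 = 48; p_5 = 248; q_5 = 304; a_6 = 408; b_6 = 296; c_6 = 48; s_7 = 248; t_7 = 144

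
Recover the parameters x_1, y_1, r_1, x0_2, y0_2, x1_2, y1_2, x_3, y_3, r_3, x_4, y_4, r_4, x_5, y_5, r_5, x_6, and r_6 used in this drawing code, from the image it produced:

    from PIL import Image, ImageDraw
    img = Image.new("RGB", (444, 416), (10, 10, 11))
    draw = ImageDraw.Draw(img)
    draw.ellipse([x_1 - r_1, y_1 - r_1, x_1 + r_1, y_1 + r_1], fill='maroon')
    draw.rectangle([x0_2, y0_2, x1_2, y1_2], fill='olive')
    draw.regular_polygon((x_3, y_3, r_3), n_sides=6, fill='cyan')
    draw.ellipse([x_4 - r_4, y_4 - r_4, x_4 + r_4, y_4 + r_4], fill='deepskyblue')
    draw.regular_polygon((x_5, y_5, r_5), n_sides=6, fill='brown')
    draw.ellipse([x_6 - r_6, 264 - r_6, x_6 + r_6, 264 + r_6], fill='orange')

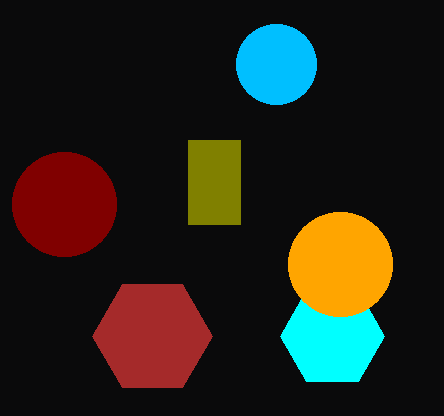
x_1 = 64, y_1 = 204, r_1 = 52, x0_2 = 188, y0_2 = 140, x1_2 = 240, y1_2 = 224, x_3 = 332, y_3 = 336, r_3 = 52, x_4 = 276, y_4 = 64, r_4 = 40, x_5 = 152, y_5 = 336, r_5 = 60, x_6 = 340, r_6 = 52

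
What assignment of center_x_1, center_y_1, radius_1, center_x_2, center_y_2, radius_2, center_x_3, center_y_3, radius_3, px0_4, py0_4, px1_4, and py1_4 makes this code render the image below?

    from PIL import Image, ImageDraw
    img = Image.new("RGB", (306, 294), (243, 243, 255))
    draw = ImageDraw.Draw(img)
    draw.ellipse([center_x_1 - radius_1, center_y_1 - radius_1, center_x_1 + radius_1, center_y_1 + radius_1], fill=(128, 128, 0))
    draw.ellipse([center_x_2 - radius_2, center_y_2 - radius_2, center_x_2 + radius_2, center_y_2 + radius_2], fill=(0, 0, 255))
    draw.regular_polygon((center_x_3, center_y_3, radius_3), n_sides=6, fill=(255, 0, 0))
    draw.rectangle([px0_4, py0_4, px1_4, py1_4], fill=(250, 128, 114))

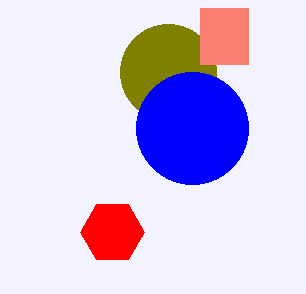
center_x_1 = 168, center_y_1 = 72, radius_1 = 48, center_x_2 = 192, center_y_2 = 128, radius_2 = 56, center_x_3 = 112, center_y_3 = 232, radius_3 = 32, px0_4 = 200, py0_4 = 8, px1_4 = 248, py1_4 = 64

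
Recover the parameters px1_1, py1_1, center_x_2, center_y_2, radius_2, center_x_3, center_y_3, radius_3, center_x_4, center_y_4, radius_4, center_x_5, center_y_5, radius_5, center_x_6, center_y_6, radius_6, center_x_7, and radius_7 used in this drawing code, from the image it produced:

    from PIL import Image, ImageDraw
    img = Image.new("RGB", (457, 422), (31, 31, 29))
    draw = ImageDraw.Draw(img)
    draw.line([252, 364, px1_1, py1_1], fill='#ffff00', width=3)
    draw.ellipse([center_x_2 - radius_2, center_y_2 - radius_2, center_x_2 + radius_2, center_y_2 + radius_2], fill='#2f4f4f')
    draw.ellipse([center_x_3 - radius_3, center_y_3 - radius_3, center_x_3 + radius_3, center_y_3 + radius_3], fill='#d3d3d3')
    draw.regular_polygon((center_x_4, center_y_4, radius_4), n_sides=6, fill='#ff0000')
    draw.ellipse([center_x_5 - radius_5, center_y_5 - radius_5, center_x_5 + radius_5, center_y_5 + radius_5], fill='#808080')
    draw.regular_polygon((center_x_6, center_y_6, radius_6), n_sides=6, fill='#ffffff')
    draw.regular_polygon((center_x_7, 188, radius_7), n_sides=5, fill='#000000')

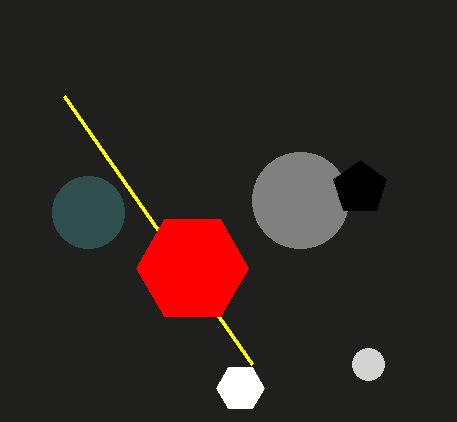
px1_1 = 64
py1_1 = 96
center_x_2 = 88
center_y_2 = 212
radius_2 = 36
center_x_3 = 368
center_y_3 = 364
radius_3 = 16
center_x_4 = 192
center_y_4 = 268
radius_4 = 56
center_x_5 = 300
center_y_5 = 200
radius_5 = 48
center_x_6 = 240
center_y_6 = 388
radius_6 = 24
center_x_7 = 360
radius_7 = 28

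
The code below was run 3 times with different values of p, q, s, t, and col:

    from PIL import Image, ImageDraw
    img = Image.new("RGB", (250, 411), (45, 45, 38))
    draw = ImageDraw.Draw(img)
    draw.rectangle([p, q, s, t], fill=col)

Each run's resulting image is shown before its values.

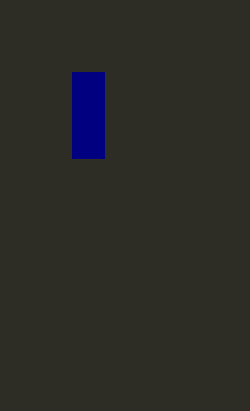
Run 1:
p = 72; q = 72; s = 104; t = 158; col = 'navy'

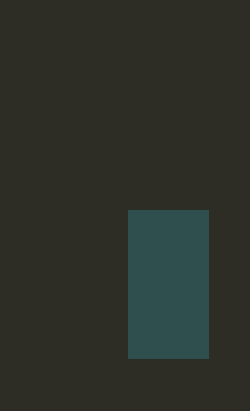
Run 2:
p = 128
q = 210
s = 208
t = 358
col = 'darkslategray'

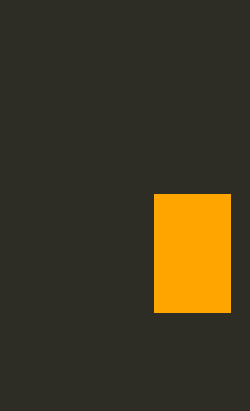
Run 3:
p = 154; q = 194; s = 230; t = 312; col = 'orange'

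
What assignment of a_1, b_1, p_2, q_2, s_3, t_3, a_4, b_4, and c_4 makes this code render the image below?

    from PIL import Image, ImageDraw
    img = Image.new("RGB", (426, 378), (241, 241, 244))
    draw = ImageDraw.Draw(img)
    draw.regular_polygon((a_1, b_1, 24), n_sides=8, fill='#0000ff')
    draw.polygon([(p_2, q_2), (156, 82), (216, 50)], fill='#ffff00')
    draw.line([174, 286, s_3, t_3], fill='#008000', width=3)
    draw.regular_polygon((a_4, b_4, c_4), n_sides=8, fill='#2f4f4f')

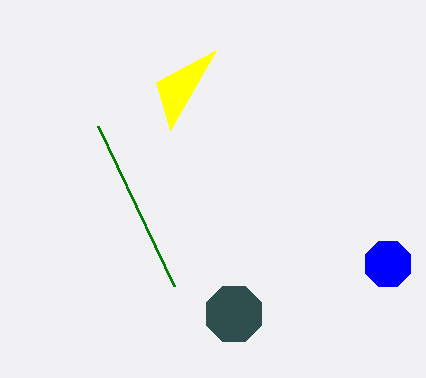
a_1 = 388
b_1 = 264
p_2 = 170
q_2 = 130
s_3 = 98
t_3 = 126
a_4 = 234
b_4 = 314
c_4 = 30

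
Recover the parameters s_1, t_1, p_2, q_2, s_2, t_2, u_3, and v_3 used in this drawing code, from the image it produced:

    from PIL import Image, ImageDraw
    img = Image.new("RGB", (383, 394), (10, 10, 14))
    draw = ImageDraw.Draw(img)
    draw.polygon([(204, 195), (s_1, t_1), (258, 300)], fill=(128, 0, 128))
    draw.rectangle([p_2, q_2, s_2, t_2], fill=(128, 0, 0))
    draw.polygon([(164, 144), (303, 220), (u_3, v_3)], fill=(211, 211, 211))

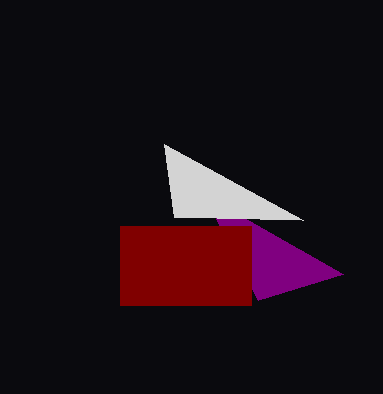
s_1 = 343, t_1 = 274, p_2 = 120, q_2 = 226, s_2 = 251, t_2 = 305, u_3 = 174, v_3 = 217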